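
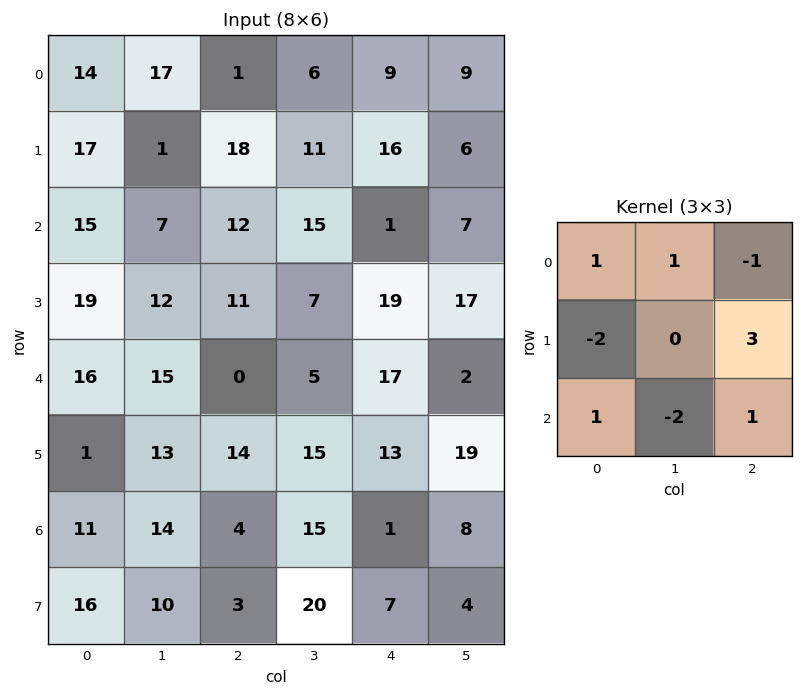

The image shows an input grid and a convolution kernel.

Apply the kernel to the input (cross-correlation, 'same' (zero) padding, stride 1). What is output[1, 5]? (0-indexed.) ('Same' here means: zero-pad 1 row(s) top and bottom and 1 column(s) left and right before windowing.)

The receptive field on the zero-padded input at this output position is [9 9 0 / 16 6 0 / 1 7 0]. Elementwise product with the kernel and sum: 9·1 + 9·1 + 0·-1 + 16·-2 + 0·3 + 1·1 + 7·-2 + 0·1.

-27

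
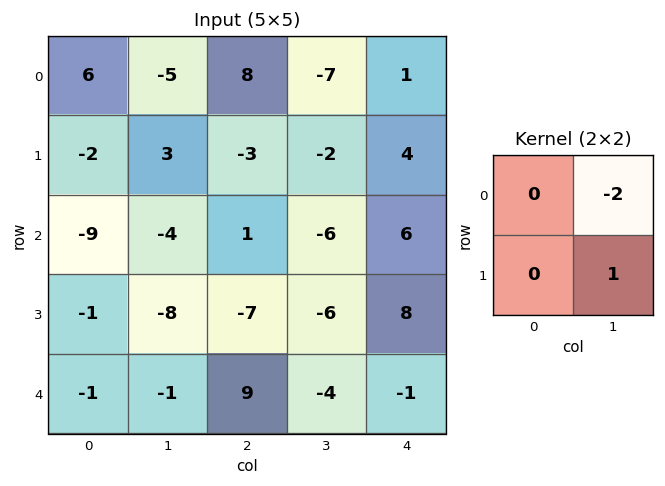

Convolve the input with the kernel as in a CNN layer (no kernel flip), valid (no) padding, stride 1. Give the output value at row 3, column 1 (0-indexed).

23

The receptive field on the input at this output position is [-8 -7 / -1 9]. Elementwise product with the kernel and sum: -7·-2 + 9·1.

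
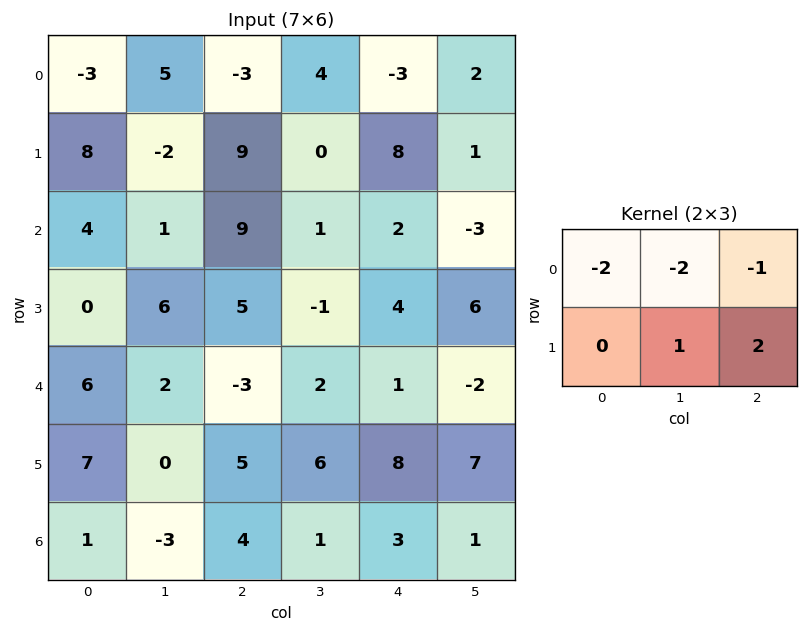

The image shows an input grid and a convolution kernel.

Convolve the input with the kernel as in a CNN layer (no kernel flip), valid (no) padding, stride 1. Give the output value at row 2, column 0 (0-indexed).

-3

The receptive field on the input at this output position is [4 1 9 / 0 6 5]. Elementwise product with the kernel and sum: 4·-2 + 1·-2 + 9·-1 + 6·1 + 5·2.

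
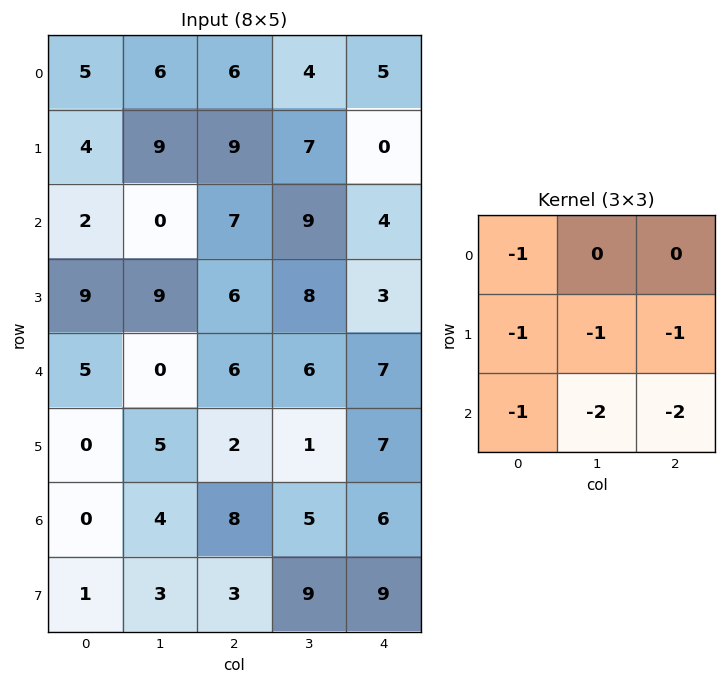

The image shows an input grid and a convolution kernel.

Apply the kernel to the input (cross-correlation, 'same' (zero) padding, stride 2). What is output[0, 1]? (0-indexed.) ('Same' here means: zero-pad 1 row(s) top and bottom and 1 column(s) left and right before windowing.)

-57

The receptive field on the zero-padded input at this output position is [0 0 0 / 6 6 4 / 9 9 7]. Elementwise product with the kernel and sum: 0·-1 + 6·-1 + 6·-1 + 4·-1 + 9·-1 + 9·-2 + 7·-2.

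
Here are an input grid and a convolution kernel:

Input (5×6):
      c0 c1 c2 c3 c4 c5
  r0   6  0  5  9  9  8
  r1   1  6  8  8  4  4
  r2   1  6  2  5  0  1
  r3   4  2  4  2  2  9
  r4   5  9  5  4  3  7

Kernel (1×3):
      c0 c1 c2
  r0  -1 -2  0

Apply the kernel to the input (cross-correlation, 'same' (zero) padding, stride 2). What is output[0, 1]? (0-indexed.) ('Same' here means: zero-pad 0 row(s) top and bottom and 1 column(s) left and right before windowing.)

-10

The receptive field on the zero-padded input at this output position is [0 5 9]. Elementwise product with the kernel and sum: 0·-1 + 5·-2.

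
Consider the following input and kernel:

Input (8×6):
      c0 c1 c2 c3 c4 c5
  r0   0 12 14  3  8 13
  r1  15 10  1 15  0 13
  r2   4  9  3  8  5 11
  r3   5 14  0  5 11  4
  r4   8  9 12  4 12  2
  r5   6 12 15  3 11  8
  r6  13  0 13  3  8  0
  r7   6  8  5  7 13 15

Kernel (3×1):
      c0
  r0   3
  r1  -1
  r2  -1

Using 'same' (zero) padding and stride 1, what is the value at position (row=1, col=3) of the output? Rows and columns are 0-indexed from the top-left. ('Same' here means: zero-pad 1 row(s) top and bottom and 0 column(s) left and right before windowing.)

The receptive field on the zero-padded input at this output position is [3 / 15 / 8]. Elementwise product with the kernel and sum: 3·3 + 15·-1 + 8·-1.

-14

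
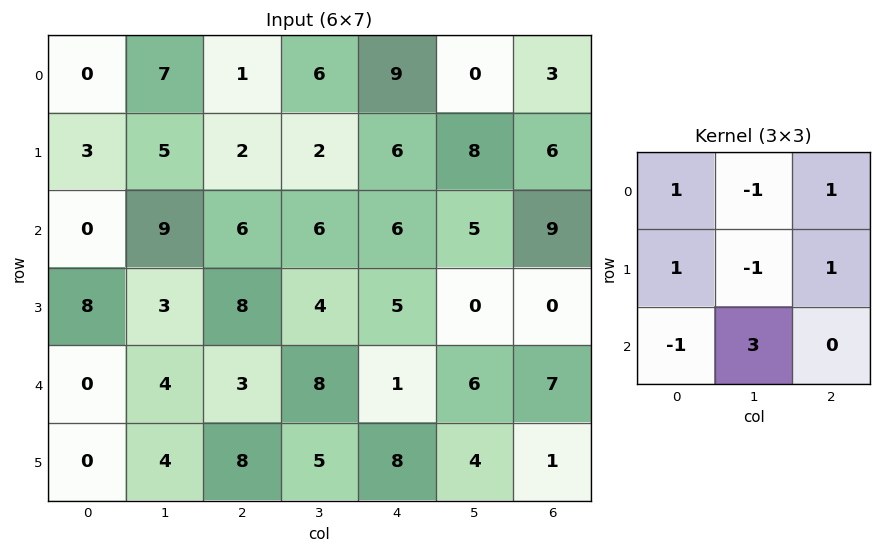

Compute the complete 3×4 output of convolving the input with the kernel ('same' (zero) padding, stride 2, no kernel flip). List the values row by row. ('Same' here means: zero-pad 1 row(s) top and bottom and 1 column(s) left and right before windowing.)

16 13 13 7
35 35 20 -2
-1 28 31 -2

Output[0,0]: The receptive field on the zero-padded input at this output position is [0 0 0 / 0 0 7 / 0 3 5]. Elementwise product with the kernel and sum: 0·1 + 0·-1 + 0·1 + 0·1 + 0·-1 + 7·1 + 0·-1 + 3·3.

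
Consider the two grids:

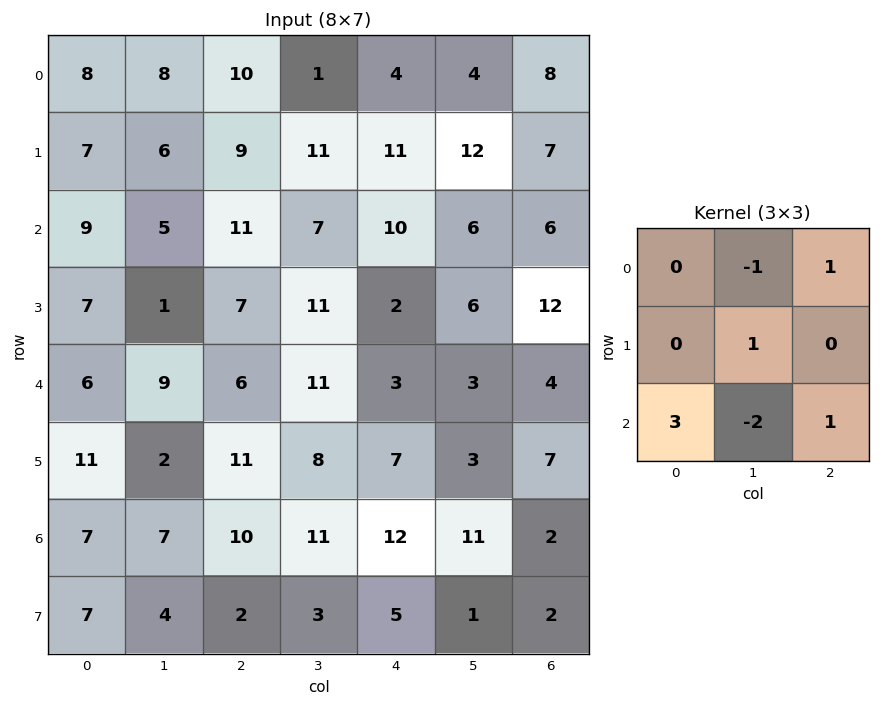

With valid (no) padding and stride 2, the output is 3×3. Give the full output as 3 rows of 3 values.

Output[0,0]: The receptive field on the input at this output position is [8 8 10 / 7 6 9 / 9 5 11]. Elementwise product with the kernel and sum: 8·-1 + 10·1 + 6·1 + 9·3 + 5·-2 + 11·1.
Output[0,1]: The receptive field on the input at this output position is [10 1 4 / 9 11 11 / 11 7 10]. Elementwise product with the kernel and sum: 1·-1 + 4·1 + 11·1 + 11·3 + 7·-2 + 10·1.

36 43 40
13 13 13
16 20 20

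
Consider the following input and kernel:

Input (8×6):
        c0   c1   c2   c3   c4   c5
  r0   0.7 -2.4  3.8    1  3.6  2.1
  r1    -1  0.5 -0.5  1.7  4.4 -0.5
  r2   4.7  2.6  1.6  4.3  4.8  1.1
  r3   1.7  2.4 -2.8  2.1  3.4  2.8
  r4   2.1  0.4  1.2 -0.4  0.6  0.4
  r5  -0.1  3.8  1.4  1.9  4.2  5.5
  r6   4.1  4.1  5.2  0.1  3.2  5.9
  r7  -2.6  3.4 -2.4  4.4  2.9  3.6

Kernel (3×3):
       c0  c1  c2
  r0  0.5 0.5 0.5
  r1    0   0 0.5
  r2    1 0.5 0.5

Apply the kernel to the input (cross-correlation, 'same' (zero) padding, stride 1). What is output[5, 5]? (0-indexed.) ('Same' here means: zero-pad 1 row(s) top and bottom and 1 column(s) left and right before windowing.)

The receptive field on the zero-padded input at this output position is [0.6 0.4 0 / 4.2 5.5 0 / 3.2 5.9 0]. Elementwise product with the kernel and sum: 0.6·0.5 + 0.4·0.5 + 0·0.5 + 0·0.5 + 3.2·1 + 5.9·0.5 + 0·0.5.

6.65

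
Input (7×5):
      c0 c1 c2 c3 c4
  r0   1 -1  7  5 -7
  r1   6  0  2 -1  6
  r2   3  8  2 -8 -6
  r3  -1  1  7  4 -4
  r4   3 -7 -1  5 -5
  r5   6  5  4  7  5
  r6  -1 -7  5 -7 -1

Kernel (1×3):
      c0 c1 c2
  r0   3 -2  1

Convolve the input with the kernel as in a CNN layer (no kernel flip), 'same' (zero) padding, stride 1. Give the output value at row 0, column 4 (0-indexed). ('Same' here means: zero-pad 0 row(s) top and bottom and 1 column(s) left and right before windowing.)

29

The receptive field on the zero-padded input at this output position is [5 -7 0]. Elementwise product with the kernel and sum: 5·3 + -7·-2 + 0·1.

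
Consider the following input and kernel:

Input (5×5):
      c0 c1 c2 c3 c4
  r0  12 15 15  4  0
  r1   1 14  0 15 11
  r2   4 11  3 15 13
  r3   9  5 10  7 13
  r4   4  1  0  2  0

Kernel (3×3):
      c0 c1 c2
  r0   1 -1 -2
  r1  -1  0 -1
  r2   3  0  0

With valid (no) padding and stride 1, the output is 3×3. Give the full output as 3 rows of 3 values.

Output[0,0]: The receptive field on the input at this output position is [12 15 15 / 1 14 0 / 4 11 3]. Elementwise product with the kernel and sum: 12·1 + 15·-1 + 15·-2 + 1·-1 + 0·-1 + 4·3.
Output[0,1]: The receptive field on the input at this output position is [15 15 4 / 14 0 15 / 11 3 15]. Elementwise product with the kernel and sum: 15·1 + 15·-1 + 4·-2 + 14·-1 + 15·-1 + 11·3.

-22 -4 9
7 -27 -23
-20 -31 -61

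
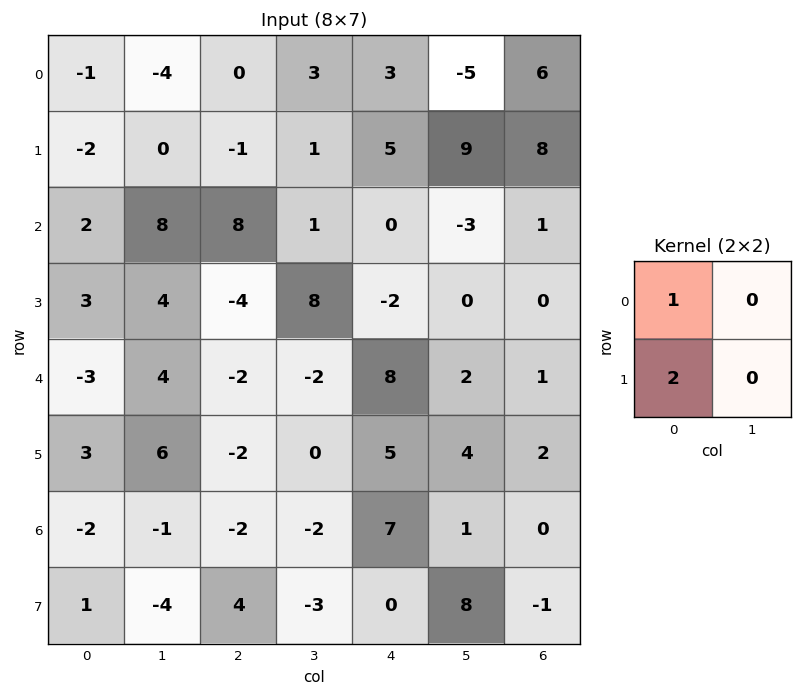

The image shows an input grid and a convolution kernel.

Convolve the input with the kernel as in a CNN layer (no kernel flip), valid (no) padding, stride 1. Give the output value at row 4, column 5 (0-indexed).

The receptive field on the input at this output position is [2 1 / 4 2]. Elementwise product with the kernel and sum: 2·1 + 4·2.

10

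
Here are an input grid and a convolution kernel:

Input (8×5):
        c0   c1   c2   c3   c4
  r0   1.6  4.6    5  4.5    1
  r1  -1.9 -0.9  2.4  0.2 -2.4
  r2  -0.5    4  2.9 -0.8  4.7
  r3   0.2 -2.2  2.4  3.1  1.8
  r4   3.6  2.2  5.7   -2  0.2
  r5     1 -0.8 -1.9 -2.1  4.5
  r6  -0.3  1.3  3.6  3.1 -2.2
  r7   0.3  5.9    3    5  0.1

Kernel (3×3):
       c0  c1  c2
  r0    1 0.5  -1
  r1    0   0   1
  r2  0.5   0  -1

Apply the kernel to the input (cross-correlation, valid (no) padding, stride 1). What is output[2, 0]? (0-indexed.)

-2.9

The receptive field on the input at this output position is [-0.5 4 2.9 / 0.2 -2.2 2.4 / 3.6 2.2 5.7]. Elementwise product with the kernel and sum: -0.5·1 + 4·0.5 + 2.9·-1 + 2.4·1 + 3.6·0.5 + 5.7·-1.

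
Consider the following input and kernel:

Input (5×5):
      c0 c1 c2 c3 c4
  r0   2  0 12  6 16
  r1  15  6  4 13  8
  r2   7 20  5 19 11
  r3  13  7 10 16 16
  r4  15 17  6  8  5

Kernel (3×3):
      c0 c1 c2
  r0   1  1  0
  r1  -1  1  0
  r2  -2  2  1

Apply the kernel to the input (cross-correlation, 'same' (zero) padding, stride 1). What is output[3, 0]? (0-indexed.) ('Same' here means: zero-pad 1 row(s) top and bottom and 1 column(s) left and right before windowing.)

The receptive field on the zero-padded input at this output position is [0 7 20 / 0 13 7 / 0 15 17]. Elementwise product with the kernel and sum: 0·1 + 7·1 + 0·-1 + 13·1 + 0·-2 + 15·2 + 17·1.

67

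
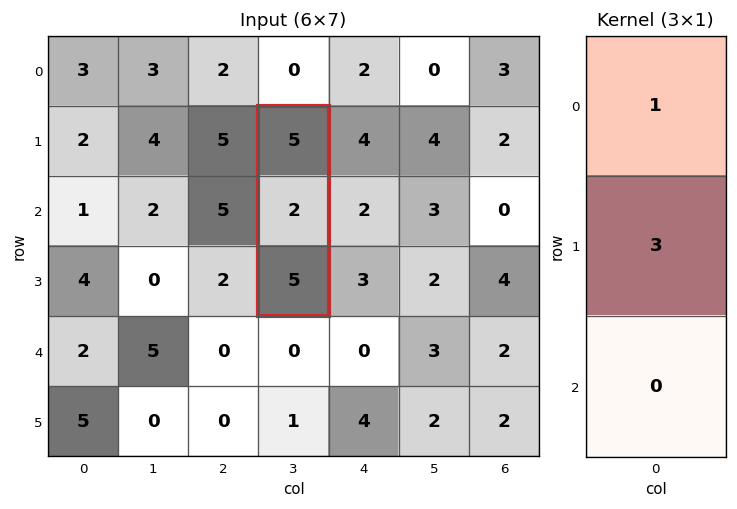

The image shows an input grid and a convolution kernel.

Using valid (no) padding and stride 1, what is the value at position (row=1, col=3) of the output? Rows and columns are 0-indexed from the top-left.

The receptive field on the input at this output position is [5 / 2 / 5]. Elementwise product with the kernel and sum: 5·1 + 2·3.

11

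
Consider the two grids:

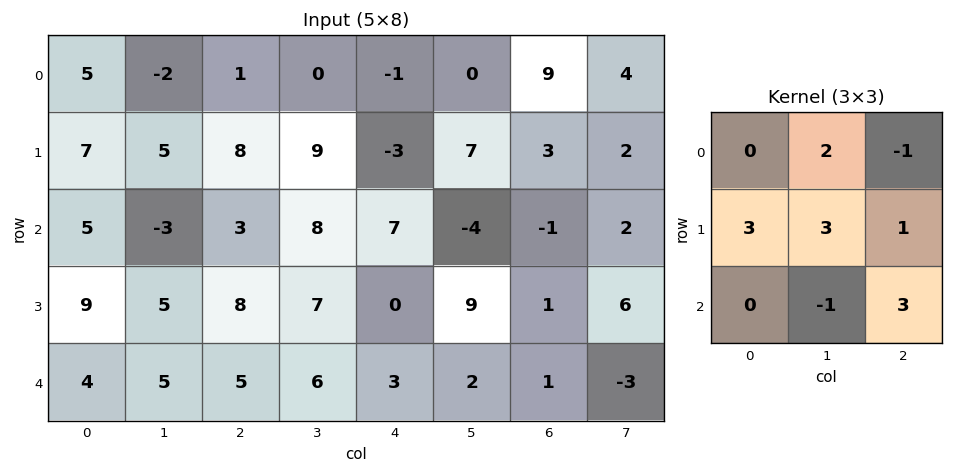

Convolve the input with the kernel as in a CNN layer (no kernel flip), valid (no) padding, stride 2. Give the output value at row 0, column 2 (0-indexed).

The receptive field on the input at this output position is [-1 0 9 / -3 7 3 / 7 -4 -1]. Elementwise product with the kernel and sum: 0·2 + 9·-1 + -3·3 + 7·3 + 3·1 + -4·-1 + -1·3.

7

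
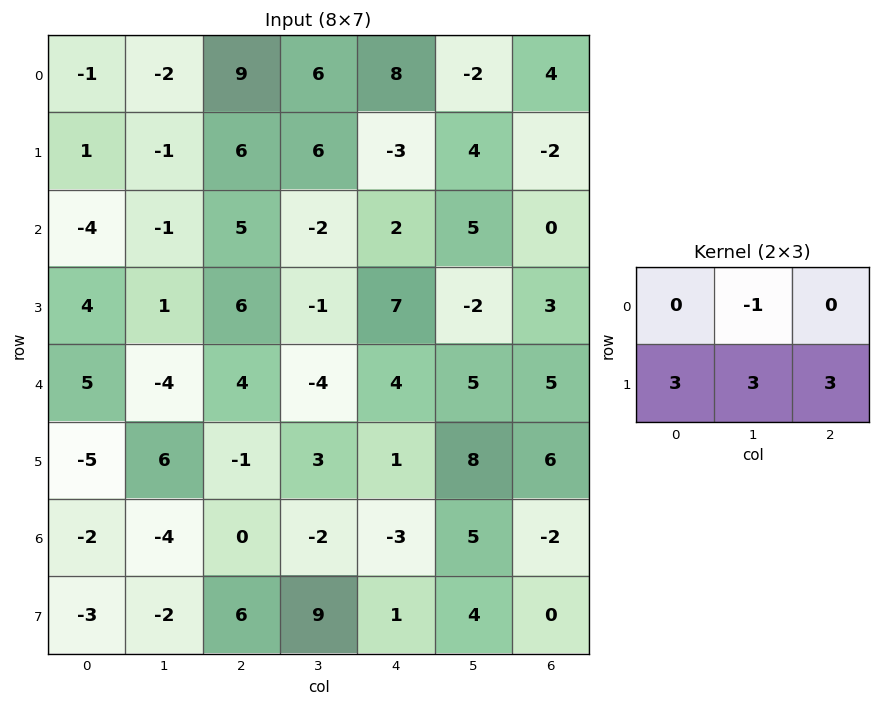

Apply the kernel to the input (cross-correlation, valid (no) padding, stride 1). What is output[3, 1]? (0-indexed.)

The receptive field on the input at this output position is [1 6 -1 / -4 4 -4]. Elementwise product with the kernel and sum: 6·-1 + -4·3 + 4·3 + -4·3.

-18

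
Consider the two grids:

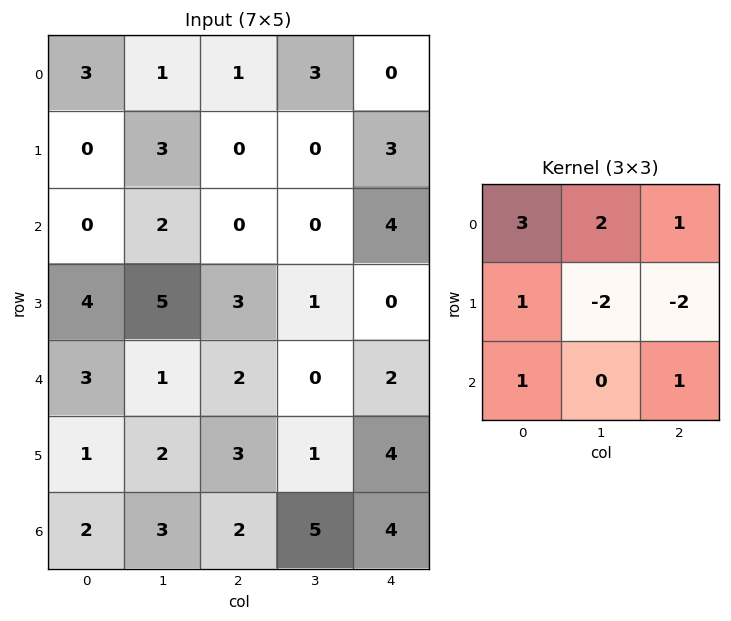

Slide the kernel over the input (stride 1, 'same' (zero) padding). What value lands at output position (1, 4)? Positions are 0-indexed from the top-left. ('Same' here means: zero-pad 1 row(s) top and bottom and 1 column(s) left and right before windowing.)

The receptive field on the zero-padded input at this output position is [3 0 0 / 0 3 0 / 0 4 0]. Elementwise product with the kernel and sum: 3·3 + 0·2 + 0·1 + 0·1 + 3·-2 + 0·-2 + 0·1 + 0·1.

3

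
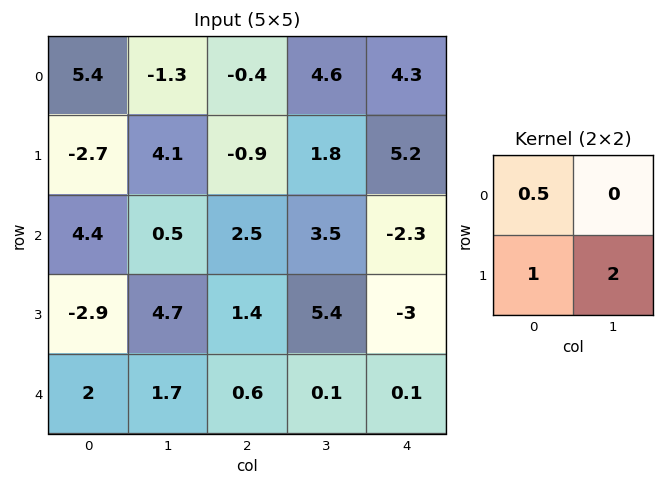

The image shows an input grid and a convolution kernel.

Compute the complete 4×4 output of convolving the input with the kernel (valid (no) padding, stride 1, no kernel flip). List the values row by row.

8.2 1.65 2.5 14.5
4.05 7.55 9.05 -0.2
8.7 7.75 13.45 1.15
3.95 5.25 1.5 3

Output[0,0]: The receptive field on the input at this output position is [5.4 -1.3 / -2.7 4.1]. Elementwise product with the kernel and sum: 5.4·0.5 + -2.7·1 + 4.1·2.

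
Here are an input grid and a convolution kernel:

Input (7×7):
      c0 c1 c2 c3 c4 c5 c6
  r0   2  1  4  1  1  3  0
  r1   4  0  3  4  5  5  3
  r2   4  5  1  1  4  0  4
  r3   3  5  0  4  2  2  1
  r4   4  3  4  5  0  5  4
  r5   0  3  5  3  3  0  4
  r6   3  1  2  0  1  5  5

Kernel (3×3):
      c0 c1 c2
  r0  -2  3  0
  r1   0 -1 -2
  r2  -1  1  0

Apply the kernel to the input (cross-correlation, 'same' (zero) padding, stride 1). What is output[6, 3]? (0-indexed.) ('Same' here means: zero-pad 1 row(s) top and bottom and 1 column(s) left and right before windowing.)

-3

The receptive field on the zero-padded input at this output position is [5 3 3 / 2 0 1 / 0 0 0]. Elementwise product with the kernel and sum: 5·-2 + 3·3 + 0·-1 + 1·-2 + 0·-1 + 0·1.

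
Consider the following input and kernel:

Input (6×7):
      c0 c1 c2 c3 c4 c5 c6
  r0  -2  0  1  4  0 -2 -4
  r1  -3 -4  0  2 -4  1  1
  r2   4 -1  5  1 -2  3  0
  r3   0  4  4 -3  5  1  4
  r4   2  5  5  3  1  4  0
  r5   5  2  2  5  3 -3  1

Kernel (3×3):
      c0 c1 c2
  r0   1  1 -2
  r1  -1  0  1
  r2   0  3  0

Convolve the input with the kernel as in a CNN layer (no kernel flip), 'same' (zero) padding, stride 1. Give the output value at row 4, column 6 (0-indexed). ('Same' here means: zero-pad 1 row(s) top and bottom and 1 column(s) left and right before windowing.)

The receptive field on the zero-padded input at this output position is [1 4 0 / 4 0 0 / -3 1 0]. Elementwise product with the kernel and sum: 1·1 + 4·1 + 0·-2 + 4·-1 + 0·1 + 1·3.

4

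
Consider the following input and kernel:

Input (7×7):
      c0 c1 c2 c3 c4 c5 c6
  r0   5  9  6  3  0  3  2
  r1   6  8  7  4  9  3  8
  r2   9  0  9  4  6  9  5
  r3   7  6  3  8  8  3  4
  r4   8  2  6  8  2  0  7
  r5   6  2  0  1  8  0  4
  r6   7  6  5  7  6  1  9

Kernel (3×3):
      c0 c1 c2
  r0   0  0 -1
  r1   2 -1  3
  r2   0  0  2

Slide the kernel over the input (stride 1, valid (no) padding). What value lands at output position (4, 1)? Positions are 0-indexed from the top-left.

13

The receptive field on the input at this output position is [2 6 8 / 2 0 1 / 6 5 7]. Elementwise product with the kernel and sum: 8·-1 + 2·2 + 0·-1 + 1·3 + 7·2.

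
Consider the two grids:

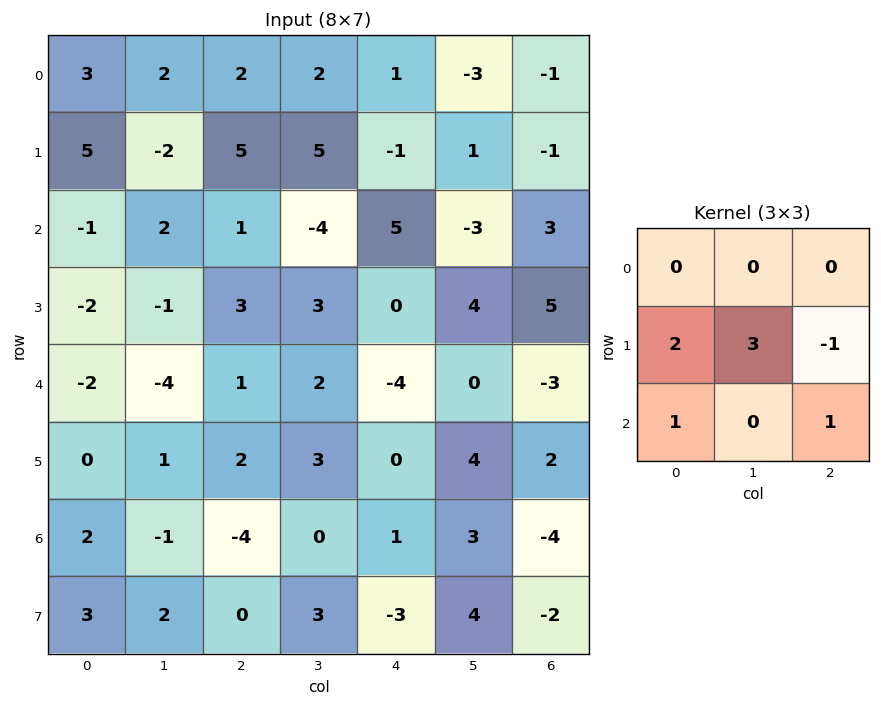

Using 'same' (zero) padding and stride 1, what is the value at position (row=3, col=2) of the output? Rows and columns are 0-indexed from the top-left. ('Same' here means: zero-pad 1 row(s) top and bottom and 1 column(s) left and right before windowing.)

The receptive field on the zero-padded input at this output position is [2 1 -4 / -1 3 3 / -4 1 2]. Elementwise product with the kernel and sum: -1·2 + 3·3 + 3·-1 + -4·1 + 2·1.

2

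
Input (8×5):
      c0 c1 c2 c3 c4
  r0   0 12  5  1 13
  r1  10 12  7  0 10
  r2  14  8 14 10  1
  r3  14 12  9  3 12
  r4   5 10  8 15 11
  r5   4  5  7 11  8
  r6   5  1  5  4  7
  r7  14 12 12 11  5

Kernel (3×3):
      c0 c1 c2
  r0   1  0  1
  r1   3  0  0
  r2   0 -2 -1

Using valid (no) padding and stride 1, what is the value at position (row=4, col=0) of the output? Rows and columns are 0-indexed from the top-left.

18

The receptive field on the input at this output position is [5 10 8 / 4 5 7 / 5 1 5]. Elementwise product with the kernel and sum: 5·1 + 8·1 + 4·3 + 1·-2 + 5·-1.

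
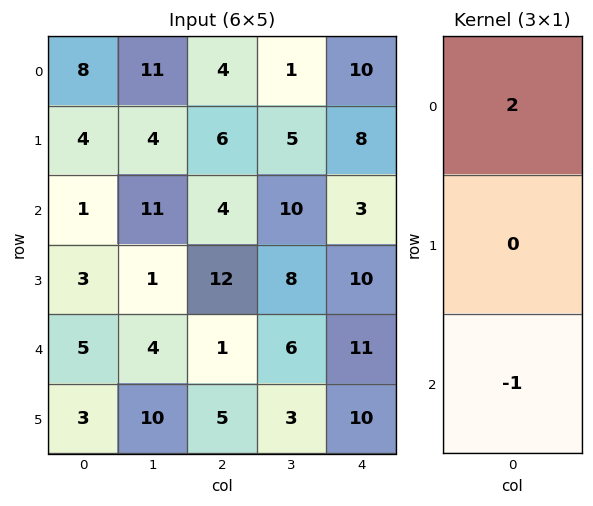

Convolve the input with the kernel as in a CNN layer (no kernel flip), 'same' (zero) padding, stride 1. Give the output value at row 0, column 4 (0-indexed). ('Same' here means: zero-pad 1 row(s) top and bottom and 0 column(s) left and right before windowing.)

-8

The receptive field on the zero-padded input at this output position is [0 / 10 / 8]. Elementwise product with the kernel and sum: 0·2 + 8·-1.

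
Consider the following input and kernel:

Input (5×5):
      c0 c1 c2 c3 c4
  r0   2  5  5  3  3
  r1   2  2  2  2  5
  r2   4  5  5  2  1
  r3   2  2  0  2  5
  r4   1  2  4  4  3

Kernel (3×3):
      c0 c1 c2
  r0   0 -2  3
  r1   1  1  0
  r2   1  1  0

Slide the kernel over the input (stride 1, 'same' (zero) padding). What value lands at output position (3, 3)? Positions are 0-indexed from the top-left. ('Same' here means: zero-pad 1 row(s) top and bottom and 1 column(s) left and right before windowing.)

9

The receptive field on the zero-padded input at this output position is [5 2 1 / 0 2 5 / 4 4 3]. Elementwise product with the kernel and sum: 2·-2 + 1·3 + 0·1 + 2·1 + 4·1 + 4·1.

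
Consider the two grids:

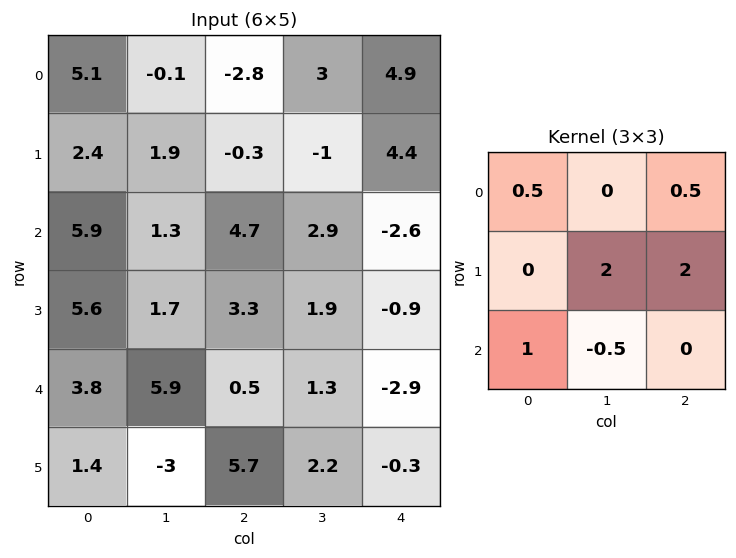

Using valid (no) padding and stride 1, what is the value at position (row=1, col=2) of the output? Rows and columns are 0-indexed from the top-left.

5

The receptive field on the input at this output position is [-0.3 -1 4.4 / 4.7 2.9 -2.6 / 3.3 1.9 -0.9]. Elementwise product with the kernel and sum: -0.3·0.5 + 4.4·0.5 + 2.9·2 + -2.6·2 + 3.3·1 + 1.9·-0.5.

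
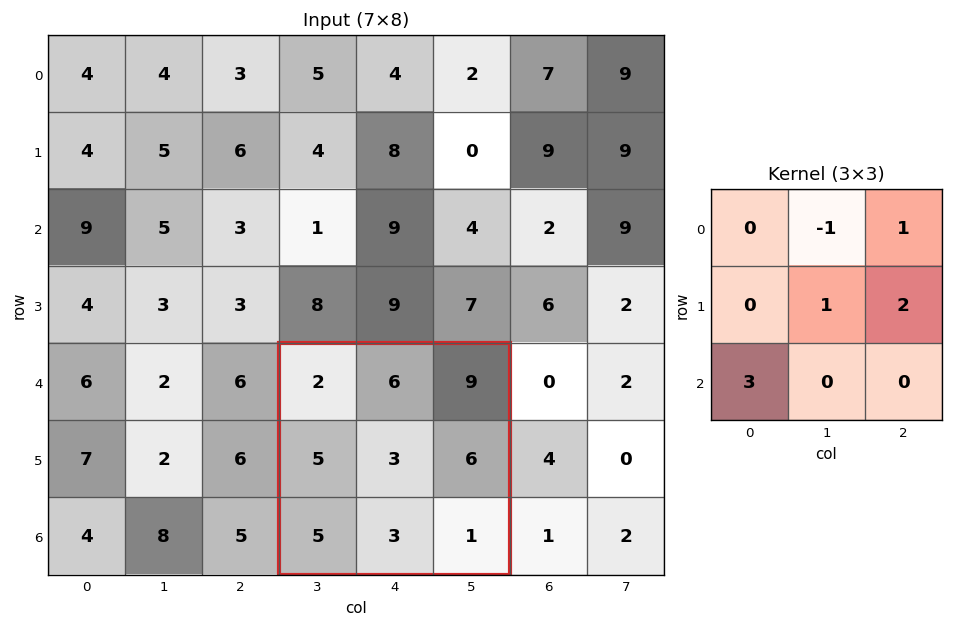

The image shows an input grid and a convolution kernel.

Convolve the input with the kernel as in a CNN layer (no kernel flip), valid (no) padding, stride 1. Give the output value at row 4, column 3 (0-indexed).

33

The receptive field on the input at this output position is [2 6 9 / 5 3 6 / 5 3 1]. Elementwise product with the kernel and sum: 6·-1 + 9·1 + 3·1 + 6·2 + 5·3.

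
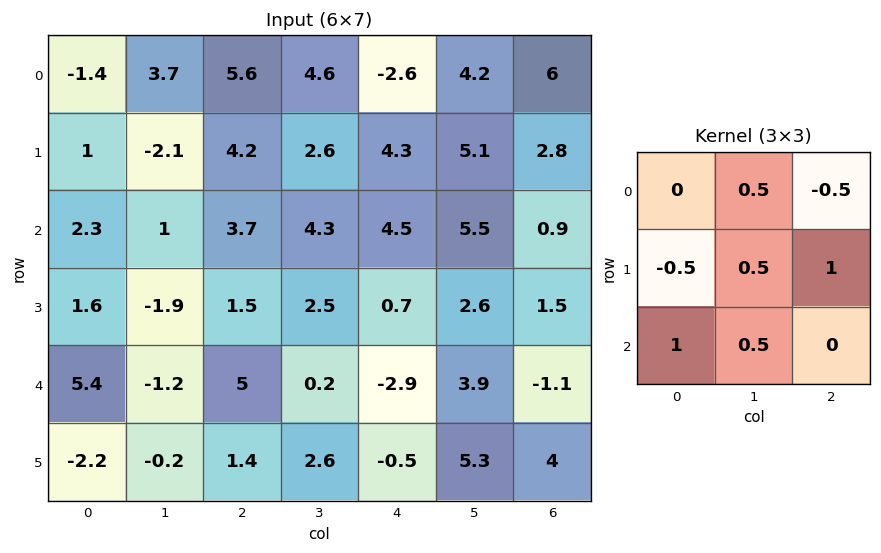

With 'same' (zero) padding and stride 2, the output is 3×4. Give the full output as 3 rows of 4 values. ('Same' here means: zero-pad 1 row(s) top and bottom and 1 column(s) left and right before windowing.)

Output[0,0]: The receptive field on the zero-padded input at this output position is [0 0 0 / 0 -1.4 3.7 / 0 1 -2.1]. Elementwise product with the kernel and sum: 0·0.5 + 0·-0.5 + 0·-0.5 + -1.4·0.5 + 3.7·1 + 0·1 + 1·0.5.

3.5 5.55 5.35 7.4
4.5 5.3 8.05 2.45
2.15 3.3 3.75 5.55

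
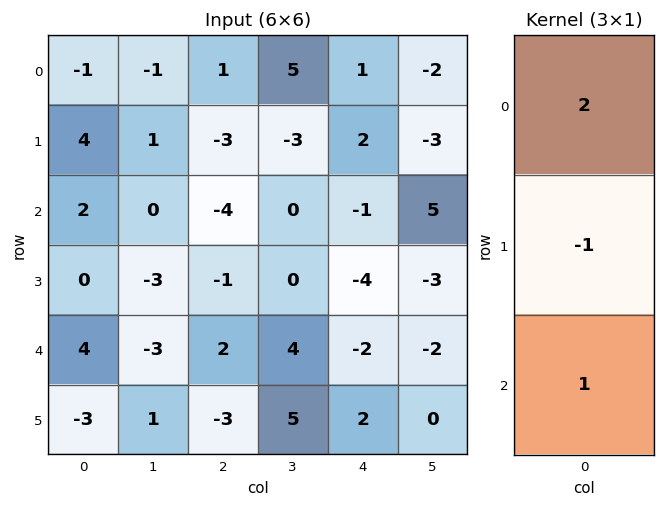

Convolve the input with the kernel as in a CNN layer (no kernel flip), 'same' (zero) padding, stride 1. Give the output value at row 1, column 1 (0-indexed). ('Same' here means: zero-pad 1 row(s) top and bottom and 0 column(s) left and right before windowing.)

The receptive field on the zero-padded input at this output position is [-1 / 1 / 0]. Elementwise product with the kernel and sum: -1·2 + 1·-1 + 0·1.

-3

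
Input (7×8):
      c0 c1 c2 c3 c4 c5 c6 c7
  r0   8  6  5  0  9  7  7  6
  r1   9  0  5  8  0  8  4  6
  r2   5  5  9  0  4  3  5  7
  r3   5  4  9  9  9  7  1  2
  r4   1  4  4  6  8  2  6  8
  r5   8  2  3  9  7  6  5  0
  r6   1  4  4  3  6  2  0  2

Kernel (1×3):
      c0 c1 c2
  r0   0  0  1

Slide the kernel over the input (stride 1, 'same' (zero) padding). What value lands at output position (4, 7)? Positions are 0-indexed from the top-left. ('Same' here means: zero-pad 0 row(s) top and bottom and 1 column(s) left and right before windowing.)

0

The receptive field on the zero-padded input at this output position is [6 8 0]. Elementwise product with the kernel and sum: 0·1.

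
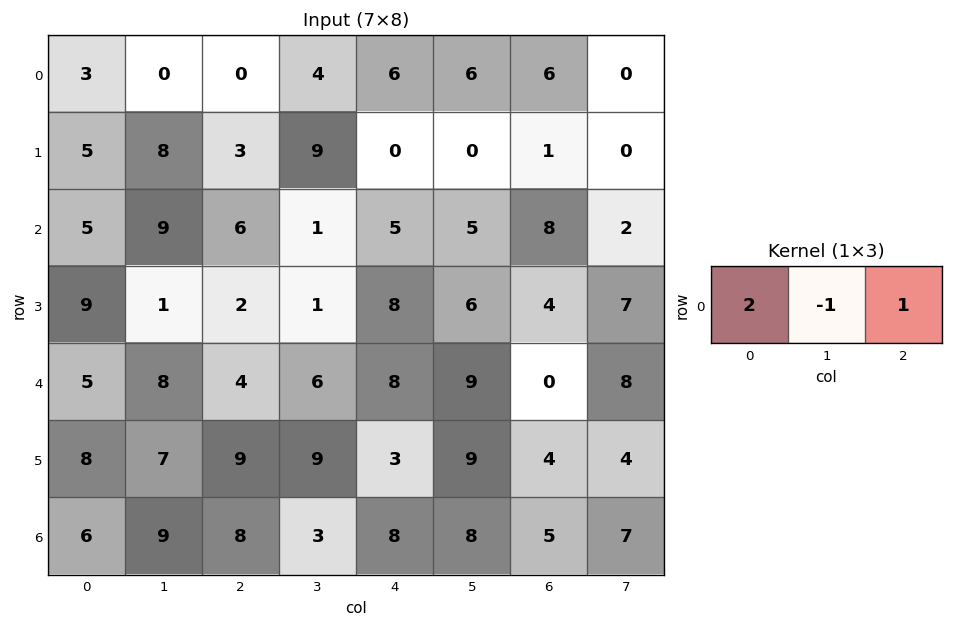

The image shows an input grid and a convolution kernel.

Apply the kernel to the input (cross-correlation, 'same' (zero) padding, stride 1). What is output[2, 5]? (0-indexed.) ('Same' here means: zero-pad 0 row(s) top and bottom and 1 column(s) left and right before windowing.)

The receptive field on the zero-padded input at this output position is [5 5 8]. Elementwise product with the kernel and sum: 5·2 + 5·-1 + 8·1.

13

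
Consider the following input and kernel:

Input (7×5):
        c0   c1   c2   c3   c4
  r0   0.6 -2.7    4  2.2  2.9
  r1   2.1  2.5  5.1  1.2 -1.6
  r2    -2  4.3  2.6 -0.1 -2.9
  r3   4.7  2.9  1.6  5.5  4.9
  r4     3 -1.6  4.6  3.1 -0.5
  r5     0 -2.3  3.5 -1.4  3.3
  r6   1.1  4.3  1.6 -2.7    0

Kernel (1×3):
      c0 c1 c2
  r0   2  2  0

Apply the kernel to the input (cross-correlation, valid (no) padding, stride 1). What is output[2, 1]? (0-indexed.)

13.8

The receptive field on the input at this output position is [4.3 2.6 -0.1]. Elementwise product with the kernel and sum: 4.3·2 + 2.6·2.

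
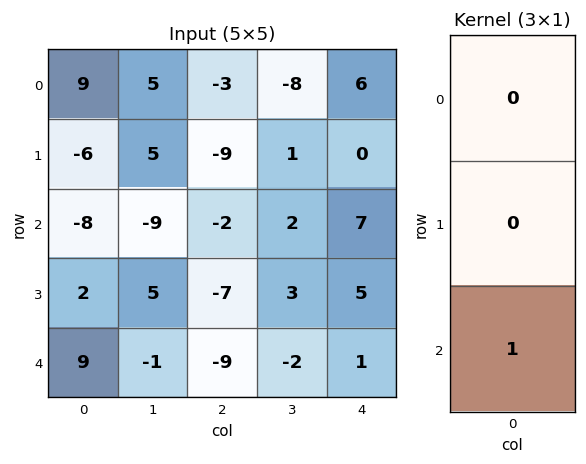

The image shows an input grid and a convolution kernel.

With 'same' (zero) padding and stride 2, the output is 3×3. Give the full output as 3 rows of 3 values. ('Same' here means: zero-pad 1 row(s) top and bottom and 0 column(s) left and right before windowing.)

-6 -9 0
2 -7 5
0 0 0

Output[0,0]: The receptive field on the zero-padded input at this output position is [0 / 9 / -6]. Elementwise product with the kernel and sum: -6·1.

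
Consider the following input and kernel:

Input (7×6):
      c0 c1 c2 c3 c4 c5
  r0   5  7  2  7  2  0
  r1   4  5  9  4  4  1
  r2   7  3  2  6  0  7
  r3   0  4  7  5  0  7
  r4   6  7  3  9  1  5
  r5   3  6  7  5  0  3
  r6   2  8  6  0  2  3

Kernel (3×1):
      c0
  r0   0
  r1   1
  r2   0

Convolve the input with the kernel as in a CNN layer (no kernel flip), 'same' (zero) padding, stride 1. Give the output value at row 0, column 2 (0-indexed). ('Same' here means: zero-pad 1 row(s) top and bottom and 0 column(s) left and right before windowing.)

The receptive field on the zero-padded input at this output position is [0 / 2 / 9]. Elementwise product with the kernel and sum: 2·1.

2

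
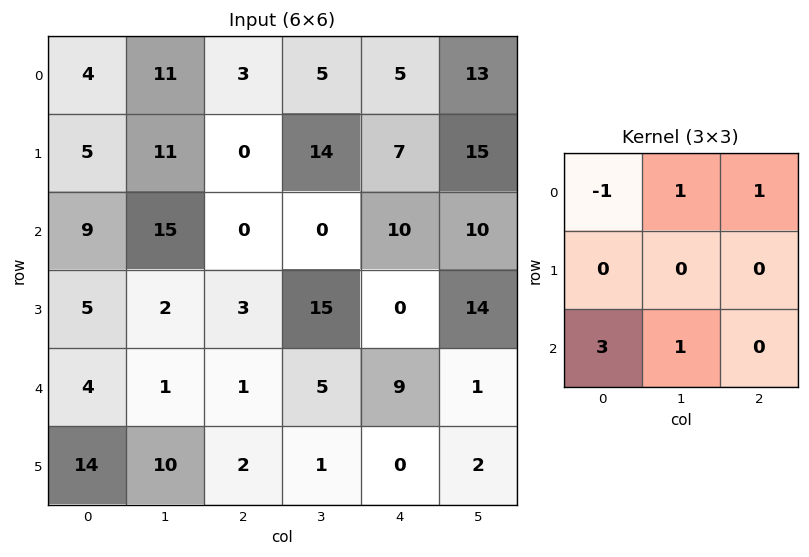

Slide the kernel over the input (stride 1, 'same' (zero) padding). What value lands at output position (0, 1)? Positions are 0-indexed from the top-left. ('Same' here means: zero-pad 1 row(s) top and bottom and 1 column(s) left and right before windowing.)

26

The receptive field on the zero-padded input at this output position is [0 0 0 / 4 11 3 / 5 11 0]. Elementwise product with the kernel and sum: 0·-1 + 0·1 + 0·1 + 5·3 + 11·1.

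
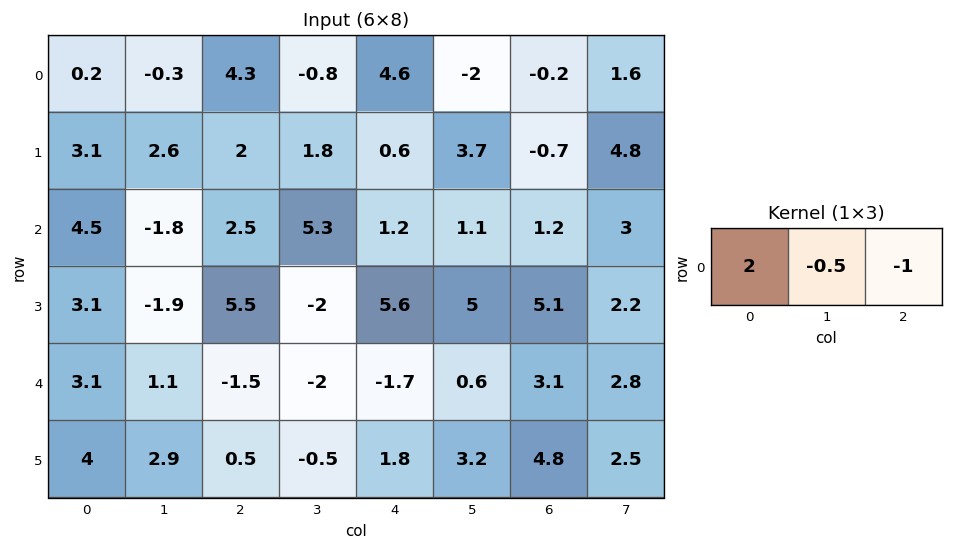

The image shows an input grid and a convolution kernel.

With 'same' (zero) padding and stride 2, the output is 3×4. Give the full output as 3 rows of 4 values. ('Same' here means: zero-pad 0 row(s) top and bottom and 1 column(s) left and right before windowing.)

Output[0,0]: The receptive field on the zero-padded input at this output position is [0 0.2 -0.3]. Elementwise product with the kernel and sum: 0·2 + 0.2·-0.5 + -0.3·-1.

0.2 -1.95 -1.9 -5.5
-0.45 -10.15 8.9 -1.4
-2.65 4.95 -3.75 -3.15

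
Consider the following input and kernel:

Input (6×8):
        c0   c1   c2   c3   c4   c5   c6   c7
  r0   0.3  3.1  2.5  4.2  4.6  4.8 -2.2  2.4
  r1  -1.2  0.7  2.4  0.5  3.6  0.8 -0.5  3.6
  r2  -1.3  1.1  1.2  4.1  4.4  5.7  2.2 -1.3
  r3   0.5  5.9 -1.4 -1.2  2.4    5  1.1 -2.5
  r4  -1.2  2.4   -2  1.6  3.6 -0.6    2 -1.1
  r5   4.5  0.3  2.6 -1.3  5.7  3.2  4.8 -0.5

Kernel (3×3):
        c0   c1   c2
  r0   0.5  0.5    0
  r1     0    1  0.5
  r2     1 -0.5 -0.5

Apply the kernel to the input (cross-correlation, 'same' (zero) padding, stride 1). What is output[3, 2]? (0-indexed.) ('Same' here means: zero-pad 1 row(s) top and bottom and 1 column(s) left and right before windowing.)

The receptive field on the zero-padded input at this output position is [1.1 1.2 4.1 / 5.9 -1.4 -1.2 / 2.4 -2 1.6]. Elementwise product with the kernel and sum: 1.1·0.5 + 1.2·0.5 + -1.4·1 + -1.2·0.5 + 2.4·1 + -2·-0.5 + 1.6·-0.5.

1.75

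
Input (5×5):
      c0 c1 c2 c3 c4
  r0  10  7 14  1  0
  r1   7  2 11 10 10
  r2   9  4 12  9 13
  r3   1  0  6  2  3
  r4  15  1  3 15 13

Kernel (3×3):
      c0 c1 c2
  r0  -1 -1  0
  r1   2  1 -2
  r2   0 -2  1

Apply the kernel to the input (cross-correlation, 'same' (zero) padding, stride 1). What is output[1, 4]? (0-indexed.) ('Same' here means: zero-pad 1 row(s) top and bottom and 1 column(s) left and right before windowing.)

3

The receptive field on the zero-padded input at this output position is [1 0 0 / 10 10 0 / 9 13 0]. Elementwise product with the kernel and sum: 1·-1 + 0·-1 + 10·2 + 10·1 + 0·-2 + 13·-2 + 0·1.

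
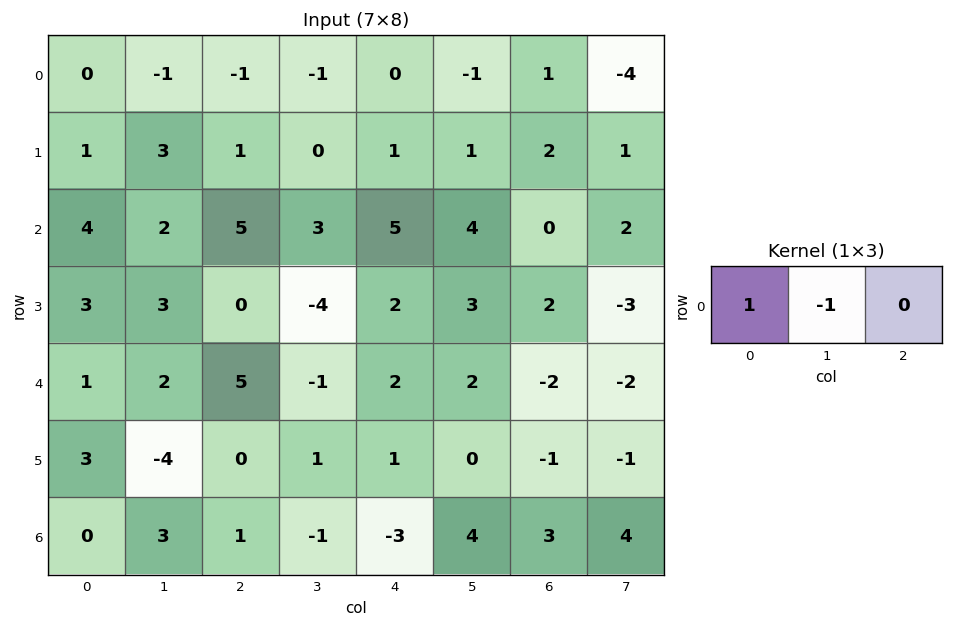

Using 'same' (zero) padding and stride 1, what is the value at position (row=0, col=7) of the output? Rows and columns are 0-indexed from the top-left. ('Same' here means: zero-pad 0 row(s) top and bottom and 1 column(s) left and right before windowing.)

5

The receptive field on the zero-padded input at this output position is [1 -4 0]. Elementwise product with the kernel and sum: 1·1 + -4·-1.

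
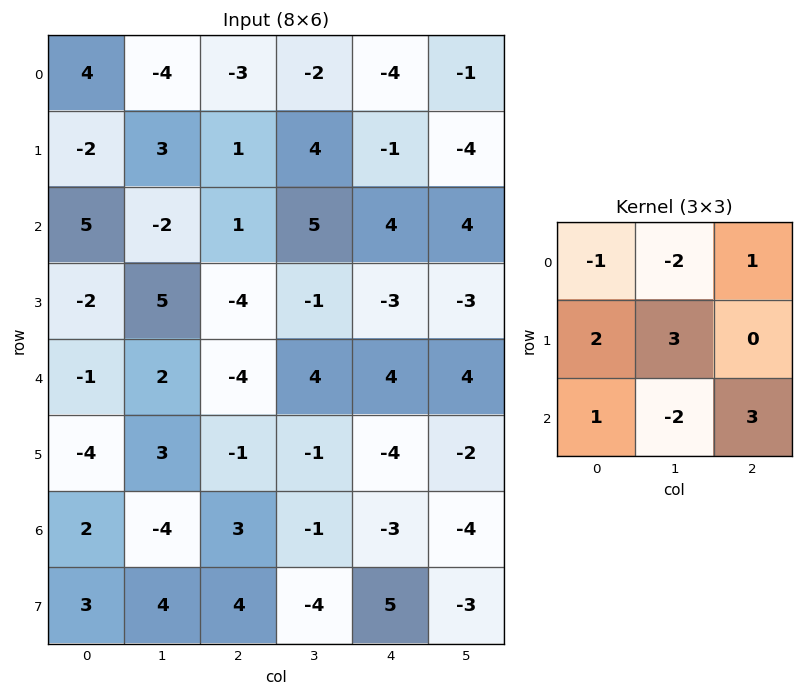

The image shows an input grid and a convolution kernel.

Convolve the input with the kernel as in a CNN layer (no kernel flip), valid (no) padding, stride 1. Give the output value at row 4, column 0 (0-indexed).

13

The receptive field on the input at this output position is [-1 2 -4 / -4 3 -1 / 2 -4 3]. Elementwise product with the kernel and sum: -1·-1 + 2·-2 + -4·1 + -4·2 + 3·3 + 2·1 + -4·-2 + 3·3.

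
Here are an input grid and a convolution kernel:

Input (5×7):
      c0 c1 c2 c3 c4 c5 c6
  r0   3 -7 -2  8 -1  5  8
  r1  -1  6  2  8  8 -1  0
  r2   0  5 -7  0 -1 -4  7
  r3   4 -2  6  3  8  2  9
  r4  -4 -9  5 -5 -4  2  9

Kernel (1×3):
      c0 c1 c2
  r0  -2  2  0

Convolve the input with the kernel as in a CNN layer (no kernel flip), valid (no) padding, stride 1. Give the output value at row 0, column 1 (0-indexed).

The receptive field on the input at this output position is [-7 -2 8]. Elementwise product with the kernel and sum: -7·-2 + -2·2.

10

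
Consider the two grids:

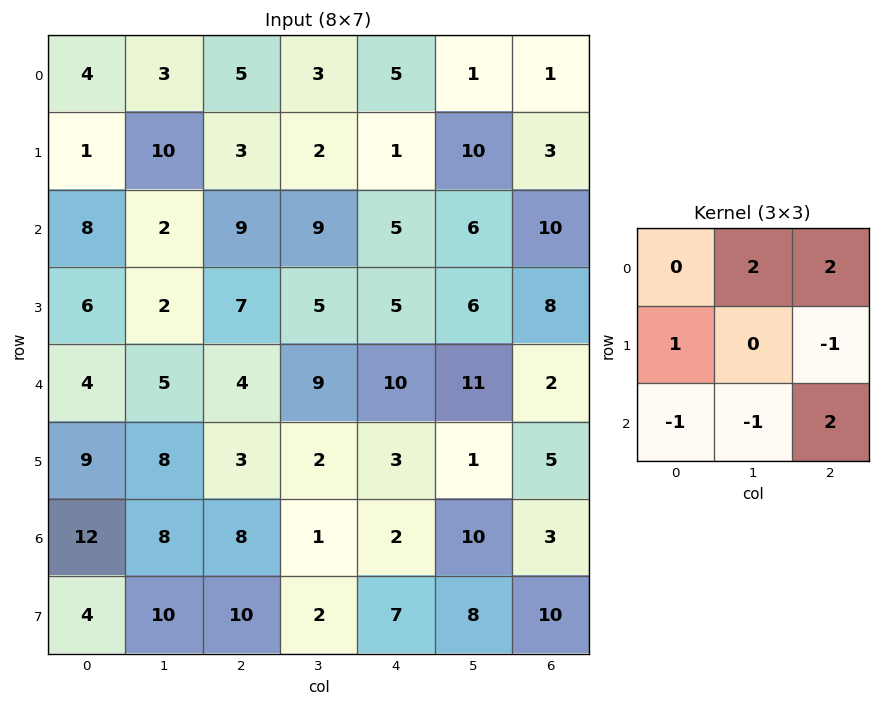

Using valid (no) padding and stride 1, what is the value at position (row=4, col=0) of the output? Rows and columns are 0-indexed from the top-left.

20

The receptive field on the input at this output position is [4 5 4 / 9 8 3 / 12 8 8]. Elementwise product with the kernel and sum: 5·2 + 4·2 + 9·1 + 3·-1 + 12·-1 + 8·-1 + 8·2.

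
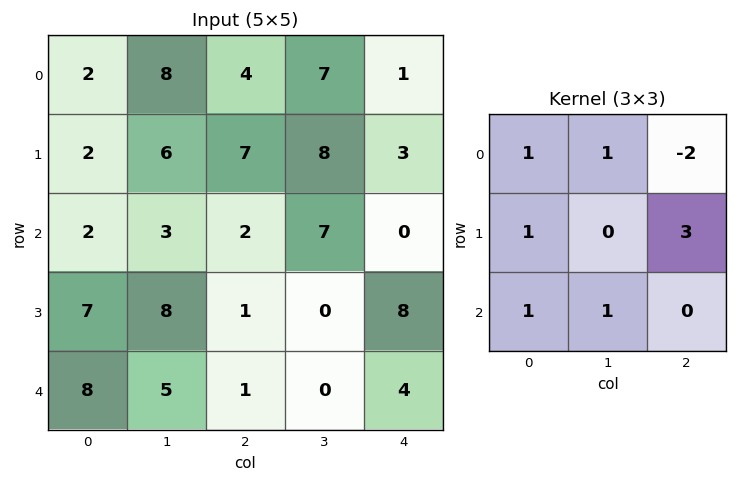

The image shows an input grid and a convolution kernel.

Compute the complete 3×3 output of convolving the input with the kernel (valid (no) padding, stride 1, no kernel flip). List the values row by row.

Output[0,0]: The receptive field on the input at this output position is [2 8 4 / 2 6 7 / 2 3 2]. Elementwise product with the kernel and sum: 2·1 + 8·1 + 4·-2 + 2·1 + 7·3 + 2·1 + 3·1.

30 33 34
17 30 12
24 5 35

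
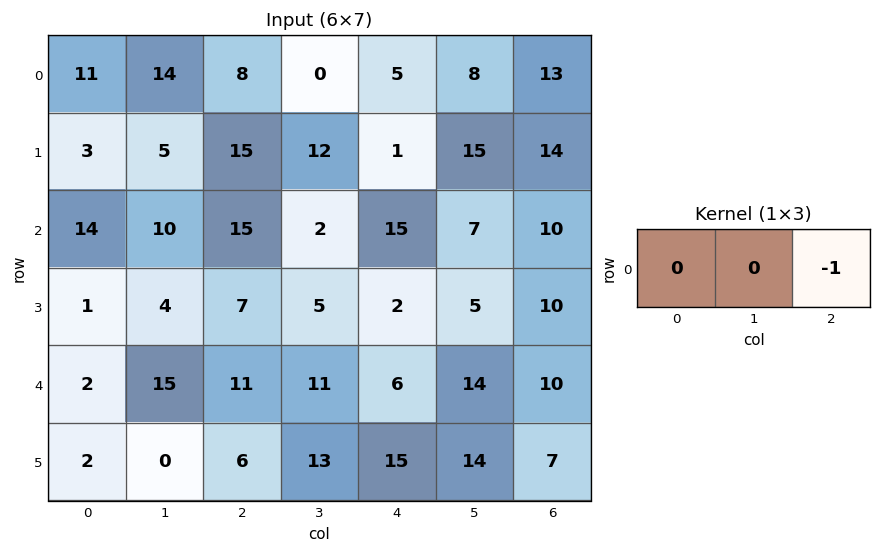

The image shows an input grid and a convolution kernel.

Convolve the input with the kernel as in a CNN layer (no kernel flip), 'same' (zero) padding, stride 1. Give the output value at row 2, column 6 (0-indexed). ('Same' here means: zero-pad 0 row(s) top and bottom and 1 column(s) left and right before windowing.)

0

The receptive field on the zero-padded input at this output position is [7 10 0]. Elementwise product with the kernel and sum: 0·-1.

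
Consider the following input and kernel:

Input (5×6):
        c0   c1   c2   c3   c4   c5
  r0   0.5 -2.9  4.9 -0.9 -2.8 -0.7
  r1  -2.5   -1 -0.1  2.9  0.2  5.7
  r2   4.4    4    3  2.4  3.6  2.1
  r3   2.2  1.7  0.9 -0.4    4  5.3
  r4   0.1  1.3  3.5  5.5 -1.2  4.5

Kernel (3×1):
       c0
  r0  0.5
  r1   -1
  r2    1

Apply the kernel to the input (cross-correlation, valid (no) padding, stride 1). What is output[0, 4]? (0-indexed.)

The receptive field on the input at this output position is [-2.8 / 0.2 / 3.6]. Elementwise product with the kernel and sum: -2.8·0.5 + 0.2·-1 + 3.6·1.

2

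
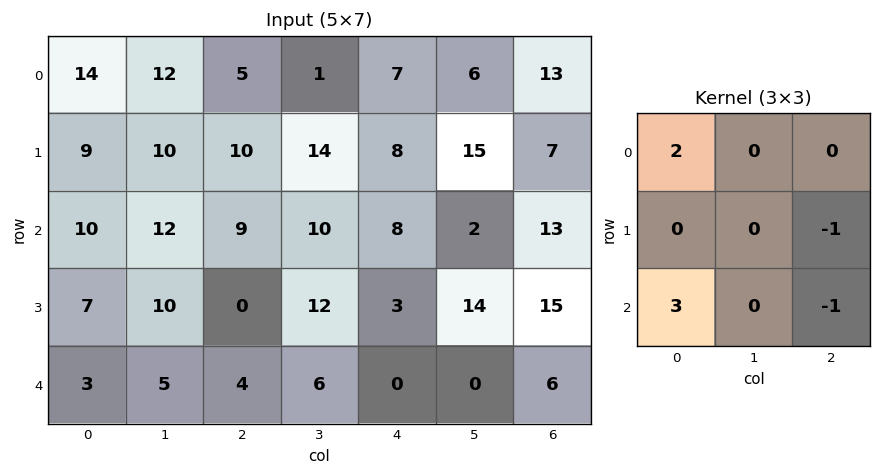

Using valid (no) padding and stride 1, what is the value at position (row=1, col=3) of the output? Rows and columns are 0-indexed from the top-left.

48

The receptive field on the input at this output position is [14 8 15 / 10 8 2 / 12 3 14]. Elementwise product with the kernel and sum: 14·2 + 2·-1 + 12·3 + 14·-1.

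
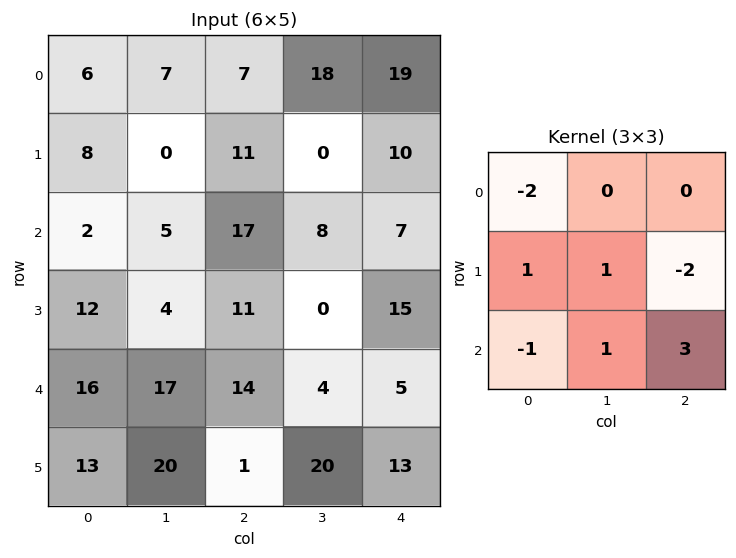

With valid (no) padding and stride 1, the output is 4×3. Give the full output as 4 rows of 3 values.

Output[0,0]: The receptive field on the input at this output position is [6 7 7 / 8 0 11 / 2 5 17]. Elementwise product with the kernel and sum: 6·-2 + 8·1 + 0·1 + 11·-2 + 2·-1 + 5·1 + 17·3.
Output[0,1]: The receptive field on the input at this output position is [7 7 18 / 0 11 0 / 5 17 8]. Elementwise product with the kernel and sum: 7·-2 + 0·1 + 11·1 + 0·-2 + 5·-1 + 17·1 + 8·3.

28 33 -11
-18 13 23
33 14 -48
-9 56 44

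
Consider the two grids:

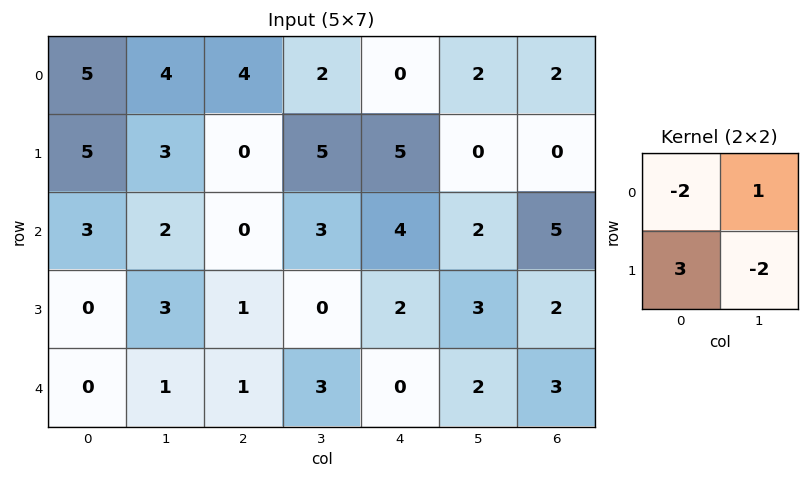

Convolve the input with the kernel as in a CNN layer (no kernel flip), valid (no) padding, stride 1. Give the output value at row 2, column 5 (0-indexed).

The receptive field on the input at this output position is [2 5 / 3 2]. Elementwise product with the kernel and sum: 2·-2 + 5·1 + 3·3 + 2·-2.

6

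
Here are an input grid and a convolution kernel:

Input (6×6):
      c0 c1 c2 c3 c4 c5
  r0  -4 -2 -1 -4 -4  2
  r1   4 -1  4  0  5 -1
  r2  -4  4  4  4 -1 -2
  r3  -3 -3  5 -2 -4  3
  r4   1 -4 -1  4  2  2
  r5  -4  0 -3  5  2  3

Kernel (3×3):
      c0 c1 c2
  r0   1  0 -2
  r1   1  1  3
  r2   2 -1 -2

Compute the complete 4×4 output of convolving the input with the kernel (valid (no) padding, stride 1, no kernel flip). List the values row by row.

Output[0,0]: The receptive field on the input at this output position is [-4 -2 -1 / 4 -1 4 / -4 4 4]. Elementwise product with the kernel and sum: -4·1 + -1·-2 + 4·1 + -1·1 + 4·3 + -4·2 + 4·-1 + 4·-2.
Output[0,1]: The receptive field on the input at this output position is [-2 -1 -4 / -1 4 0 / 4 4 4]. Elementwise product with the kernel and sum: -2·1 + -4·-2 + -1·1 + 4·1 + 0·3 + 4·2 + 4·-1 + 4·-2.

-7 5 32 7
-5 12 19 -7
5 -23 -13 13
-21 1 7 6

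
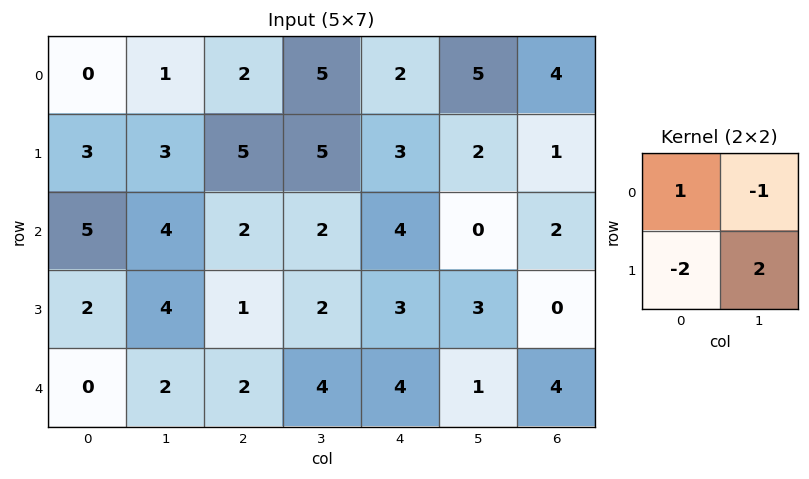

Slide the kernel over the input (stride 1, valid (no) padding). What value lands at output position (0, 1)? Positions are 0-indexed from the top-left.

The receptive field on the input at this output position is [1 2 / 3 5]. Elementwise product with the kernel and sum: 1·1 + 2·-1 + 3·-2 + 5·2.

3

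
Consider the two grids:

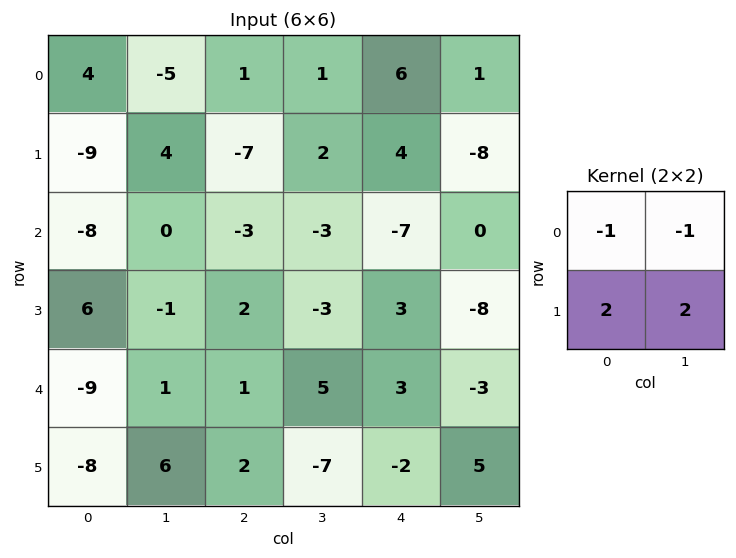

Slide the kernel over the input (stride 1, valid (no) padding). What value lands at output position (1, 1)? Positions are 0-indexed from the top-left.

The receptive field on the input at this output position is [4 -7 / 0 -3]. Elementwise product with the kernel and sum: 4·-1 + -7·-1 + 0·2 + -3·2.

-3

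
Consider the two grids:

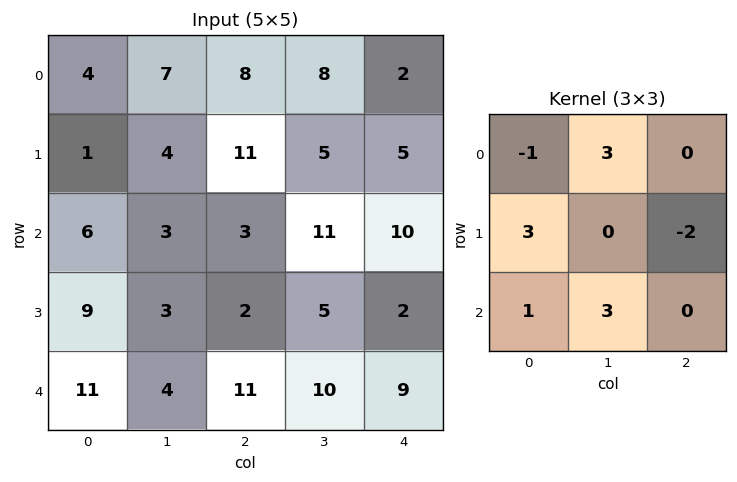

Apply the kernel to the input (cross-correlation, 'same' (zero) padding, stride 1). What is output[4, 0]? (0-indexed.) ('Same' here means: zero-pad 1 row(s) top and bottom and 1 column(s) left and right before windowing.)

19

The receptive field on the zero-padded input at this output position is [0 9 3 / 0 11 4 / 0 0 0]. Elementwise product with the kernel and sum: 0·-1 + 9·3 + 0·3 + 4·-2 + 0·1 + 0·3.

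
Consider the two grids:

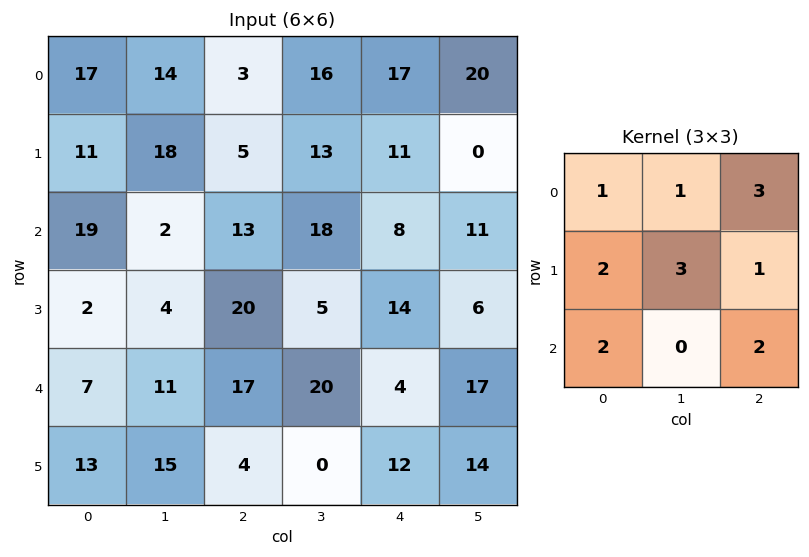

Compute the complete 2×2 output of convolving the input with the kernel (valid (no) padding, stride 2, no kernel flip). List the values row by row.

185 172
144 166

Output[0,0]: The receptive field on the input at this output position is [17 14 3 / 11 18 5 / 19 2 13]. Elementwise product with the kernel and sum: 17·1 + 14·1 + 3·3 + 11·2 + 18·3 + 5·1 + 19·2 + 13·2.
Output[0,1]: The receptive field on the input at this output position is [3 16 17 / 5 13 11 / 13 18 8]. Elementwise product with the kernel and sum: 3·1 + 16·1 + 17·3 + 5·2 + 13·3 + 11·1 + 13·2 + 8·2.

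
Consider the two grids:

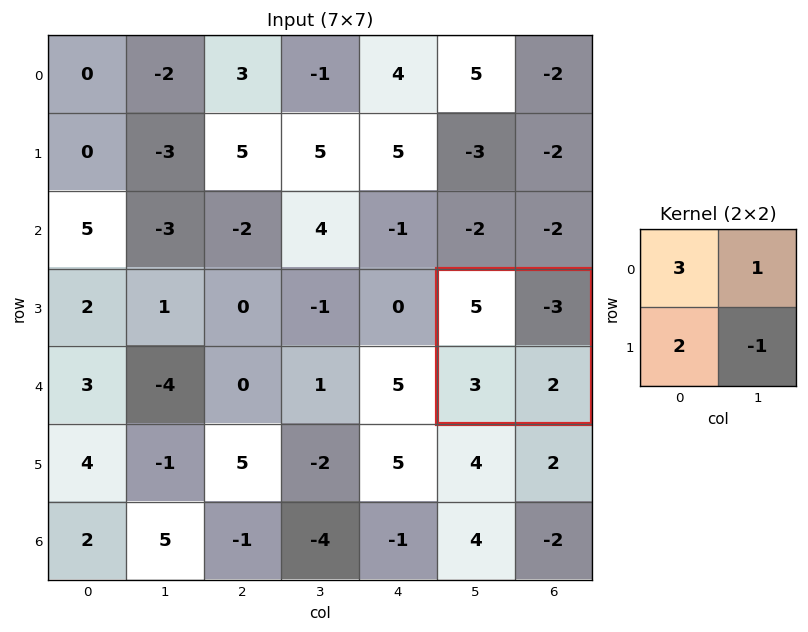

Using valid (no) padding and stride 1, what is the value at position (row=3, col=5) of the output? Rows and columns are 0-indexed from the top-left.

The receptive field on the input at this output position is [5 -3 / 3 2]. Elementwise product with the kernel and sum: 5·3 + -3·1 + 3·2 + 2·-1.

16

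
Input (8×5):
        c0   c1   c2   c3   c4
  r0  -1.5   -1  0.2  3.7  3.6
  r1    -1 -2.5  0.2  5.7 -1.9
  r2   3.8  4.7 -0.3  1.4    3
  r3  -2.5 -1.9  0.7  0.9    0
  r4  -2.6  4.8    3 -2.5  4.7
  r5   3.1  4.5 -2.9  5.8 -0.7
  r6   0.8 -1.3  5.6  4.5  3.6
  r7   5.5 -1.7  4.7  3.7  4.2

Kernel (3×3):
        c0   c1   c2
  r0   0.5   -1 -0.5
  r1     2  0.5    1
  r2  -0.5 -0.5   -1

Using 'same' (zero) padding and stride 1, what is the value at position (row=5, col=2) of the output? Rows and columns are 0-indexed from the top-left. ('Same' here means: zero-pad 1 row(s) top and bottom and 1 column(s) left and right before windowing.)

The receptive field on the zero-padded input at this output position is [4.8 3 -2.5 / 4.5 -2.9 5.8 / -1.3 5.6 4.5]. Elementwise product with the kernel and sum: 4.8·0.5 + 3·-1 + -2.5·-0.5 + 4.5·2 + -2.9·0.5 + 5.8·1 + -1.3·-0.5 + 5.6·-0.5 + 4.5·-1.

7.35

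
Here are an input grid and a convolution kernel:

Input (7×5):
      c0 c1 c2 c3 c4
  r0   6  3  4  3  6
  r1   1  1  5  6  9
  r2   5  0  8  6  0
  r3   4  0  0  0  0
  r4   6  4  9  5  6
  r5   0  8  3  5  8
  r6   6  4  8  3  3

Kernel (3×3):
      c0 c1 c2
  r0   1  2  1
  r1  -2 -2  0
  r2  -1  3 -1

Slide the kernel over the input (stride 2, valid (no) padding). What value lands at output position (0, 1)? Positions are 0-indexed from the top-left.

The receptive field on the input at this output position is [4 3 6 / 5 6 9 / 8 6 0]. Elementwise product with the kernel and sum: 4·1 + 3·2 + 6·1 + 5·-2 + 6·-2 + 8·-1 + 6·3 + 0·-1.

4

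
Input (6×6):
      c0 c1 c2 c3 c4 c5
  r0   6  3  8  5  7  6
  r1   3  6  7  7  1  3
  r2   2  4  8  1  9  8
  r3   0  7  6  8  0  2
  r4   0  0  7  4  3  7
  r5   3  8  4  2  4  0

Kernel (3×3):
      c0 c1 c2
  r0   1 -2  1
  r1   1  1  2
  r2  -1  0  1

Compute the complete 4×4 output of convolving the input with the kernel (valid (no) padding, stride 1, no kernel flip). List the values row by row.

37 16 22 18
26 14 15 28
28 22 25 6
7 12 7 29

Output[0,0]: The receptive field on the input at this output position is [6 3 8 / 3 6 7 / 2 4 8]. Elementwise product with the kernel and sum: 6·1 + 3·-2 + 8·1 + 3·1 + 6·1 + 7·2 + 2·-1 + 8·1.
Output[0,1]: The receptive field on the input at this output position is [3 8 5 / 6 7 7 / 4 8 1]. Elementwise product with the kernel and sum: 3·1 + 8·-2 + 5·1 + 6·1 + 7·1 + 7·2 + 4·-1 + 1·1.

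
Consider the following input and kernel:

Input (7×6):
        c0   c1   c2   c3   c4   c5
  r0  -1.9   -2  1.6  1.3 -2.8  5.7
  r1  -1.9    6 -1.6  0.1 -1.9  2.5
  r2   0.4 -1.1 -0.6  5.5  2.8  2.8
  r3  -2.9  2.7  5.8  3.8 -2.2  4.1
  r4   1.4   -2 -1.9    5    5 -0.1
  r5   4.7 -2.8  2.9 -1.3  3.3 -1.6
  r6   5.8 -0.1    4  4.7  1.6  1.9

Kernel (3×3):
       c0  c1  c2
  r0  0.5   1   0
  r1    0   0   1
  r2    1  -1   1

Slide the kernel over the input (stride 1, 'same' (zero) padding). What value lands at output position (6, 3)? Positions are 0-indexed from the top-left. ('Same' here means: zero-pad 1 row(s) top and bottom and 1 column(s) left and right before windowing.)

The receptive field on the zero-padded input at this output position is [2.9 -1.3 3.3 / 4 4.7 1.6 / 0 0 0]. Elementwise product with the kernel and sum: 2.9·0.5 + -1.3·1 + 1.6·1 + 0·1 + 0·-1 + 0·1.

1.75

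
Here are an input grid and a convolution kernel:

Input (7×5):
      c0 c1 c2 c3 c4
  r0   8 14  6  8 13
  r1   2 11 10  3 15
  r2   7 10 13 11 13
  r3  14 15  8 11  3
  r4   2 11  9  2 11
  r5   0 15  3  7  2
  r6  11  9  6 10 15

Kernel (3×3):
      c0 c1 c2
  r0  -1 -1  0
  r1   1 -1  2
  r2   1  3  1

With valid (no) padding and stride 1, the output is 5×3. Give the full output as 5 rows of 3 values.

Output[0,0]: The receptive field on the input at this output position is [8 14 6 / 2 11 10 / 7 10 13]. Elementwise product with the kernel and sum: 8·-1 + 14·-1 + 2·1 + 11·-1 + 10·2 + 7·1 + 10·3 + 13·1.

39 47 82
77 48 59
42 46 5
28 14 36
22 43 40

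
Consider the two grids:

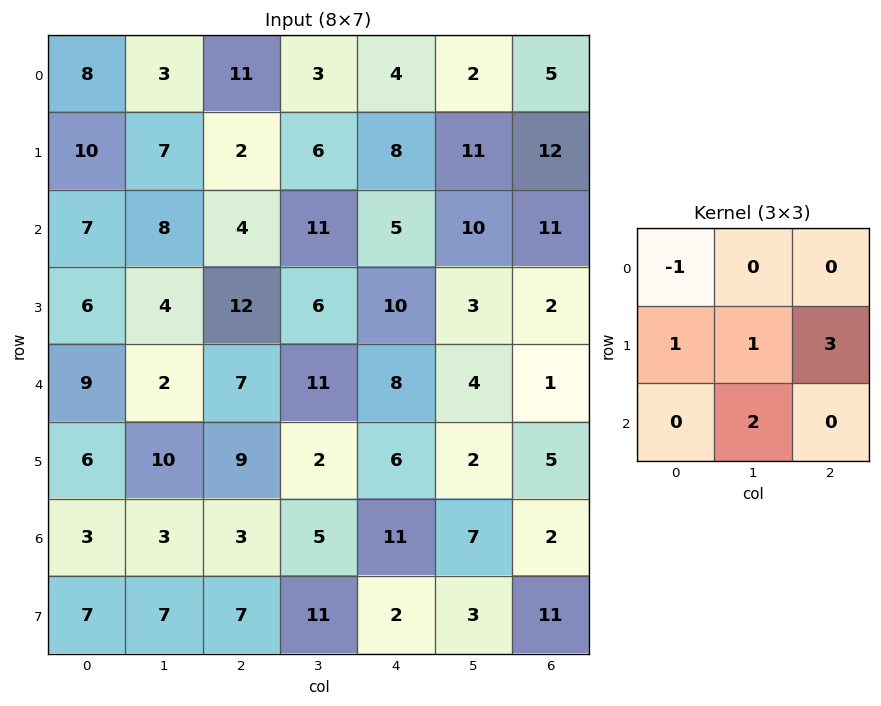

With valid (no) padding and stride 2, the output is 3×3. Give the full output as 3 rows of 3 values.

31 43 71
43 66 22
40 32 29

Output[0,0]: The receptive field on the input at this output position is [8 3 11 / 10 7 2 / 7 8 4]. Elementwise product with the kernel and sum: 8·-1 + 10·1 + 7·1 + 2·3 + 8·2.
Output[0,1]: The receptive field on the input at this output position is [11 3 4 / 2 6 8 / 4 11 5]. Elementwise product with the kernel and sum: 11·-1 + 2·1 + 6·1 + 8·3 + 11·2.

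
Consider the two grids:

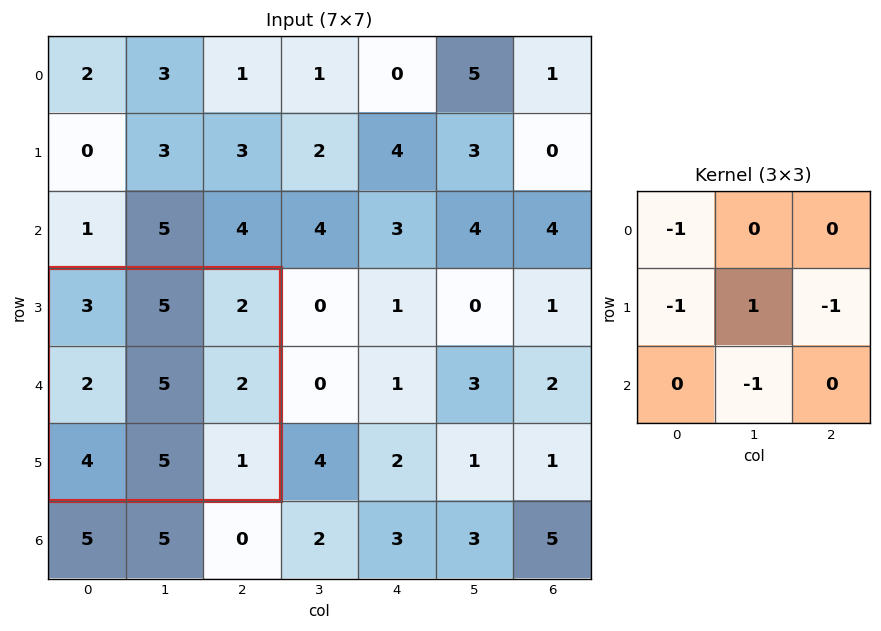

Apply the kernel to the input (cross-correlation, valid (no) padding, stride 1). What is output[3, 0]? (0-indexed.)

-7

The receptive field on the input at this output position is [3 5 2 / 2 5 2 / 4 5 1]. Elementwise product with the kernel and sum: 3·-1 + 2·-1 + 5·1 + 2·-1 + 5·-1.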